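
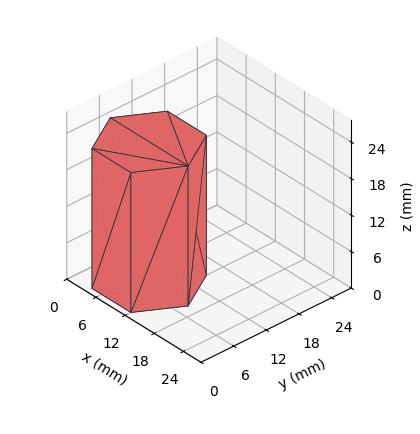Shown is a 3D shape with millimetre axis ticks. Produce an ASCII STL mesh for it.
Reading the render: the shape is a regular 6-sided prism (a cylinder approximated with 6 flat sides), circumscribed radius ≈ 8 mm, height ≈ 23 mm (dimensions read to the nearest mm from the axis ticks). For the STL, each face is triangulated and given an outward normal.

solid part
  facet normal 0.0000 0.0000 -1.0000
    outer loop
      vertex 4.00 14.93 0.00
      vertex 12.00 14.93 0.00
      vertex 16.00 8.00 0.00
    endloop
  endfacet
  facet normal 0.0000 0.0000 -1.0000
    outer loop
      vertex 0.00 8.00 0.00
      vertex 4.00 14.93 0.00
      vertex 16.00 8.00 0.00
    endloop
  endfacet
  facet normal 0.0000 0.0000 -1.0000
    outer loop
      vertex 4.00 1.07 0.00
      vertex 0.00 8.00 0.00
      vertex 16.00 8.00 0.00
    endloop
  endfacet
  facet normal 0.0000 0.0000 -1.0000
    outer loop
      vertex 12.00 1.07 0.00
      vertex 4.00 1.07 0.00
      vertex 16.00 8.00 0.00
    endloop
  endfacet
  facet normal 0.0000 0.0000 1.0000
    outer loop
      vertex 16.00 8.00 23.00
      vertex 12.00 14.93 23.00
      vertex 4.00 14.93 23.00
    endloop
  endfacet
  facet normal 0.0000 0.0000 1.0000
    outer loop
      vertex 16.00 8.00 23.00
      vertex 4.00 14.93 23.00
      vertex 0.00 8.00 23.00
    endloop
  endfacet
  facet normal 0.0000 0.0000 1.0000
    outer loop
      vertex 16.00 8.00 23.00
      vertex 0.00 8.00 23.00
      vertex 4.00 1.07 23.00
    endloop
  endfacet
  facet normal 0.0000 0.0000 1.0000
    outer loop
      vertex 16.00 8.00 23.00
      vertex 4.00 1.07 23.00
      vertex 12.00 1.07 23.00
    endloop
  endfacet
  facet normal 0.8661 0.4999 0.0000
    outer loop
      vertex 16.00 8.00 0.00
      vertex 12.00 14.93 0.00
      vertex 12.00 14.93 23.00
    endloop
  endfacet
  facet normal 0.8661 0.4999 0.0000
    outer loop
      vertex 16.00 8.00 0.00
      vertex 12.00 14.93 23.00
      vertex 16.00 8.00 23.00
    endloop
  endfacet
  facet normal 0.0000 1.0000 0.0000
    outer loop
      vertex 12.00 14.93 0.00
      vertex 4.00 14.93 0.00
      vertex 4.00 14.93 23.00
    endloop
  endfacet
  facet normal 0.0000 1.0000 0.0000
    outer loop
      vertex 12.00 14.93 0.00
      vertex 4.00 14.93 23.00
      vertex 12.00 14.93 23.00
    endloop
  endfacet
  facet normal -0.8661 0.4999 0.0000
    outer loop
      vertex 4.00 14.93 0.00
      vertex 0.00 8.00 0.00
      vertex 0.00 8.00 23.00
    endloop
  endfacet
  facet normal -0.8661 0.4999 0.0000
    outer loop
      vertex 4.00 14.93 0.00
      vertex 0.00 8.00 23.00
      vertex 4.00 14.93 23.00
    endloop
  endfacet
  facet normal -0.8661 -0.4999 0.0000
    outer loop
      vertex 0.00 8.00 0.00
      vertex 4.00 1.07 0.00
      vertex 4.00 1.07 23.00
    endloop
  endfacet
  facet normal -0.8661 -0.4999 0.0000
    outer loop
      vertex 0.00 8.00 0.00
      vertex 4.00 1.07 23.00
      vertex 0.00 8.00 23.00
    endloop
  endfacet
  facet normal 0.0000 -1.0000 0.0000
    outer loop
      vertex 4.00 1.07 0.00
      vertex 12.00 1.07 0.00
      vertex 12.00 1.07 23.00
    endloop
  endfacet
  facet normal 0.0000 -1.0000 0.0000
    outer loop
      vertex 4.00 1.07 0.00
      vertex 12.00 1.07 23.00
      vertex 4.00 1.07 23.00
    endloop
  endfacet
  facet normal 0.8661 -0.4999 0.0000
    outer loop
      vertex 12.00 1.07 0.00
      vertex 16.00 8.00 0.00
      vertex 16.00 8.00 23.00
    endloop
  endfacet
  facet normal 0.8661 -0.4999 0.0000
    outer loop
      vertex 12.00 1.07 0.00
      vertex 16.00 8.00 23.00
      vertex 12.00 1.07 23.00
    endloop
  endfacet
endsolid part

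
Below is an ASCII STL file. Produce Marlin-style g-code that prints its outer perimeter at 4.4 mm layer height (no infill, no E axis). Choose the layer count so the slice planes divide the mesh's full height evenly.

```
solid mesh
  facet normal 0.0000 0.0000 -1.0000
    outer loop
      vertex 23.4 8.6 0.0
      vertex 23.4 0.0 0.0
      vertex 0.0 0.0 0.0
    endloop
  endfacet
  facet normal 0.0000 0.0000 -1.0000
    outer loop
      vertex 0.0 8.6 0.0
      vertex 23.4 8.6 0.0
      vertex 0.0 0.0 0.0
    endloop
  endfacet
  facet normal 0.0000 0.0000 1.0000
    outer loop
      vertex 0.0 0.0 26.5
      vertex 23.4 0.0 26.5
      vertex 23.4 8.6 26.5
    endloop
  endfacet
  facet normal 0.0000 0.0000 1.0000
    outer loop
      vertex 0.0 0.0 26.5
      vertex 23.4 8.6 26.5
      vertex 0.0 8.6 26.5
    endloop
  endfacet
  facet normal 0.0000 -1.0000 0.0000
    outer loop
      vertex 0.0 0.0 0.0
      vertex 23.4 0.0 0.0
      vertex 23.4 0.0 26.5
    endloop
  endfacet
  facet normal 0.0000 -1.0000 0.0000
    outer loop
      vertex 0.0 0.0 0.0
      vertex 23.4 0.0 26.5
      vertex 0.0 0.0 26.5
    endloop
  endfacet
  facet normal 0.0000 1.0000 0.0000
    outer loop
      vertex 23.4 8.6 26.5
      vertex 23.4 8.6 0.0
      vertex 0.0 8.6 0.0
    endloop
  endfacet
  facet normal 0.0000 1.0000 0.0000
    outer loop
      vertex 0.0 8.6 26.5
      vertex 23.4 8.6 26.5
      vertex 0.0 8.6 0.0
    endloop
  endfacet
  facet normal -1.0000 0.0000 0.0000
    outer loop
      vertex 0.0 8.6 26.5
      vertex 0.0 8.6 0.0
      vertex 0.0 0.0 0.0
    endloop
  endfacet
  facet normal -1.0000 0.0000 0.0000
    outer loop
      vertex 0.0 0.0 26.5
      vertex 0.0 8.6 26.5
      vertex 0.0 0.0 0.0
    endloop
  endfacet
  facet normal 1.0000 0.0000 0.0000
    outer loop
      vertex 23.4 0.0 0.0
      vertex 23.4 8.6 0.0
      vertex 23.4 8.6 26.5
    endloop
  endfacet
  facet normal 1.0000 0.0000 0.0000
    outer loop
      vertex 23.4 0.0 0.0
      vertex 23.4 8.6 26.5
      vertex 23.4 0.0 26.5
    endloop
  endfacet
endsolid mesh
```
; perimeter-only toolpath
G21 ; units = mm
G90 ; absolute positioning
G28 ; home
; layer 1
G0 Z4.4
G0 X0.0 Y0.0
G1 X23.4 Y0.0
G1 X23.4 Y8.6
G1 X0.0 Y8.6
G1 X0.0 Y0.0
; layer 2
G0 Z8.8
G0 X0.0 Y0.0
G1 X23.4 Y0.0
G1 X23.4 Y8.6
G1 X0.0 Y8.6
G1 X0.0 Y0.0
; layer 3
G0 Z13.2
G0 X0.0 Y0.0
G1 X23.4 Y0.0
G1 X23.4 Y8.6
G1 X0.0 Y8.6
G1 X0.0 Y0.0
; layer 4
G0 Z17.7
G0 X0.0 Y0.0
G1 X23.4 Y0.0
G1 X23.4 Y8.6
G1 X0.0 Y8.6
G1 X0.0 Y0.0
; layer 5
G0 Z22.1
G0 X0.0 Y0.0
G1 X23.4 Y0.0
G1 X23.4 Y8.6
G1 X0.0 Y8.6
G1 X0.0 Y0.0
; layer 6
G0 Z26.5
G0 X0.0 Y0.0
G1 X23.4 Y0.0
G1 X23.4 Y8.6
G1 X0.0 Y8.6
G1 X0.0 Y0.0
M2 ; end

The solid is a rectangular box, roughly 23.4 × 8.6 mm footprint and 26.5 mm tall. Slicing at Δz = 4.4 mm — 6 equal slices spanning the solid's height, so layer i sits at z = i·h/6 — gives 6 non-empty perimeters. Each is a 4-segment closed polygon; G0 lifts to the layer z and rapids to the start vertex, then G1 traces the edges.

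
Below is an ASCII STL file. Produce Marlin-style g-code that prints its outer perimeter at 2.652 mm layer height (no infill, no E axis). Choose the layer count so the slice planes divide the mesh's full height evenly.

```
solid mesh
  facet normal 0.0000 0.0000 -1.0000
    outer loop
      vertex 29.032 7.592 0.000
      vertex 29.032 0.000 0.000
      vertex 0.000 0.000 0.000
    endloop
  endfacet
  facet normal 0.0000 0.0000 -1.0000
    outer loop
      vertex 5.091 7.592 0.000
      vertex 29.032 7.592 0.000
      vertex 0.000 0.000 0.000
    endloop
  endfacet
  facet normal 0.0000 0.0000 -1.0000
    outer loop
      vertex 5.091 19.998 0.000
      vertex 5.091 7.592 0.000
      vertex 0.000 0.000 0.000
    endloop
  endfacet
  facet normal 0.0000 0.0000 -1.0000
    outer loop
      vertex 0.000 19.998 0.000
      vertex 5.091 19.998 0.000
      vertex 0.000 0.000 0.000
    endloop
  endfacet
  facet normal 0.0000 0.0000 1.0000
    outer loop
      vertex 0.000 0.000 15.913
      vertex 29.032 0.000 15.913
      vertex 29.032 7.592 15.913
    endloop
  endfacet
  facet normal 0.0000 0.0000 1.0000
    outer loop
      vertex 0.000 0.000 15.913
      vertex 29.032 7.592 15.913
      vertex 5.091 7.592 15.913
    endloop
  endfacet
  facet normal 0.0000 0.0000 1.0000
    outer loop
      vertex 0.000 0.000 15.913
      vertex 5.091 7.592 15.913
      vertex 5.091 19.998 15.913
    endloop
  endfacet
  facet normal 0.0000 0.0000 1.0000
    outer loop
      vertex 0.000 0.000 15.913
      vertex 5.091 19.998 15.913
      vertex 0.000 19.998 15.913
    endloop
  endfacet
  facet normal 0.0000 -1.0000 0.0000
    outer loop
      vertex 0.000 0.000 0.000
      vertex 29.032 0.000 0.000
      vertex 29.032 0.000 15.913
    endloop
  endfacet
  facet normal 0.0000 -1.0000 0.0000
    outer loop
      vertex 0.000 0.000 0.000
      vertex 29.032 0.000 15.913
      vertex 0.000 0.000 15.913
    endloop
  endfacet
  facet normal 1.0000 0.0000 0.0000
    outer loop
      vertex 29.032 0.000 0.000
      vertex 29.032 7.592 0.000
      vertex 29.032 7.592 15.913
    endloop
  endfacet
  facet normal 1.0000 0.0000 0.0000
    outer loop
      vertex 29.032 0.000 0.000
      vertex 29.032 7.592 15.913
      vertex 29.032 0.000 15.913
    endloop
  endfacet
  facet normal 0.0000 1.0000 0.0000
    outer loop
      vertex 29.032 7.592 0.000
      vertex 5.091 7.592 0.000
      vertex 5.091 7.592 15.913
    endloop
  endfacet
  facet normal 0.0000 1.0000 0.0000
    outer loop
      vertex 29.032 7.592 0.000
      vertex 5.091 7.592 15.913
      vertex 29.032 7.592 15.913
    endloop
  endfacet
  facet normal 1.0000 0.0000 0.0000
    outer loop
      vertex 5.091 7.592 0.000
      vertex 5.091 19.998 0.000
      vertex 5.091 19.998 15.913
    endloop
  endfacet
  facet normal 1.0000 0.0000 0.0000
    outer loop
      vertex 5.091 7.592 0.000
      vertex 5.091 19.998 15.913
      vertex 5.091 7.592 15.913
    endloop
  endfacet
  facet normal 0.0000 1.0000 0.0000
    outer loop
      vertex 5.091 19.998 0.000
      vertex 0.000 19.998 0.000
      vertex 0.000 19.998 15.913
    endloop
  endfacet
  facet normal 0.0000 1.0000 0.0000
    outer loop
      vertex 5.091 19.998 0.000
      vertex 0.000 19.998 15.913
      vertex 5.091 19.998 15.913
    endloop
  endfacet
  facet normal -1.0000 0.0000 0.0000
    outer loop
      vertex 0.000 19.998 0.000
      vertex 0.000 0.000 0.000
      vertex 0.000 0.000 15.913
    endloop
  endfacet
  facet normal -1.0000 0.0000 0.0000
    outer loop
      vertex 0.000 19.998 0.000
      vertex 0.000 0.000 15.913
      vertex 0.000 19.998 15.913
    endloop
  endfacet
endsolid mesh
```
; perimeter-only toolpath
G21 ; units = mm
G90 ; absolute positioning
G28 ; home
; layer 1
G0 Z2.652
G0 X0.000 Y0.000
G1 X29.032 Y0.000
G1 X29.032 Y7.592
G1 X5.091 Y7.592
G1 X5.091 Y19.998
G1 X0.000 Y19.998
G1 X0.000 Y0.000
; layer 2
G0 Z5.304
G0 X0.000 Y0.000
G1 X29.032 Y0.000
G1 X29.032 Y7.592
G1 X5.091 Y7.592
G1 X5.091 Y19.998
G1 X0.000 Y19.998
G1 X0.000 Y0.000
; layer 3
G0 Z7.957
G0 X0.000 Y0.000
G1 X29.032 Y0.000
G1 X29.032 Y7.592
G1 X5.091 Y7.592
G1 X5.091 Y19.998
G1 X0.000 Y19.998
G1 X0.000 Y0.000
; layer 4
G0 Z10.609
G0 X0.000 Y0.000
G1 X29.032 Y0.000
G1 X29.032 Y7.592
G1 X5.091 Y7.592
G1 X5.091 Y19.998
G1 X0.000 Y19.998
G1 X0.000 Y0.000
; layer 5
G0 Z13.261
G0 X0.000 Y0.000
G1 X29.032 Y0.000
G1 X29.032 Y7.592
G1 X5.091 Y7.592
G1 X5.091 Y19.998
G1 X0.000 Y19.998
G1 X0.000 Y0.000
; layer 6
G0 Z15.913
G0 X0.000 Y0.000
G1 X29.032 Y0.000
G1 X29.032 Y7.592
G1 X5.091 Y7.592
G1 X5.091 Y19.998
G1 X0.000 Y19.998
G1 X0.000 Y0.000
M2 ; end

The solid is an L-shaped prism: outer 29 × 20 mm, arm thicknesses ≈ 7.59 mm (horizontal) and 5.09 mm (vertical), extruded 15.9 mm in z. Slicing at Δz = 2.652 mm — 6 equal slices spanning the solid's height, so layer i sits at z = i·h/6 — gives 6 non-empty perimeters. Each is a 6-segment closed polygon; G0 lifts to the layer z and rapids to the start vertex, then G1 traces the edges.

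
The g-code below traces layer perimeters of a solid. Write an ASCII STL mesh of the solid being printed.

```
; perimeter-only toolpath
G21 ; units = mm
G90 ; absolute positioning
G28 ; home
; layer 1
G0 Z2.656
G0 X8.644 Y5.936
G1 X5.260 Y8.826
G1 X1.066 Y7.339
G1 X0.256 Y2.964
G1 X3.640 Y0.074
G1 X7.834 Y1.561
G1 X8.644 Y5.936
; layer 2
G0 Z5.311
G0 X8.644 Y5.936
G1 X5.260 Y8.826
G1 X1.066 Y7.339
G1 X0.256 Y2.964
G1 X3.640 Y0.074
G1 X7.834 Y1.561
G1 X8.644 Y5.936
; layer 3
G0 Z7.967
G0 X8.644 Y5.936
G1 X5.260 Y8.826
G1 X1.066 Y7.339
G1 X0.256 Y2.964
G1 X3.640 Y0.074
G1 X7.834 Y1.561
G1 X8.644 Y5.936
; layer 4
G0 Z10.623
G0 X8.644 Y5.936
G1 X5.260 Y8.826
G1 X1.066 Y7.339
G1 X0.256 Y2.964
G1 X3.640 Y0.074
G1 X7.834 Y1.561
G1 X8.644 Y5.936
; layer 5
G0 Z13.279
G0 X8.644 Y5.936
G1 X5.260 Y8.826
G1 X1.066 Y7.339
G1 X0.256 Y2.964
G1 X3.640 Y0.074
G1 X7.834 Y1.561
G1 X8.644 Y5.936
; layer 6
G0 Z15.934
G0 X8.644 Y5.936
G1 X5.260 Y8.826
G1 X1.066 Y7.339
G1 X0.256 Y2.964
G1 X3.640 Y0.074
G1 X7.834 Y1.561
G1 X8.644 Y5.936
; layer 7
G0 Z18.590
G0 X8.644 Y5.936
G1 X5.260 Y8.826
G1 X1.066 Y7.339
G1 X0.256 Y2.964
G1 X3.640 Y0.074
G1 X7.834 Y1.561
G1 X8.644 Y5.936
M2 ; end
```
solid part
  facet normal 0.0000 0.0000 -1.0000
    outer loop
      vertex 1.066 7.339 0.000
      vertex 5.260 8.826 0.000
      vertex 8.644 5.936 0.000
    endloop
  endfacet
  facet normal 0.0000 0.0000 -1.0000
    outer loop
      vertex 0.256 2.964 0.000
      vertex 1.066 7.339 0.000
      vertex 8.644 5.936 0.000
    endloop
  endfacet
  facet normal 0.0000 0.0000 -1.0000
    outer loop
      vertex 3.640 0.074 0.000
      vertex 0.256 2.964 0.000
      vertex 8.644 5.936 0.000
    endloop
  endfacet
  facet normal 0.0000 0.0000 -1.0000
    outer loop
      vertex 7.834 1.561 0.000
      vertex 3.640 0.074 0.000
      vertex 8.644 5.936 0.000
    endloop
  endfacet
  facet normal 0.0000 0.0000 1.0000
    outer loop
      vertex 8.644 5.936 18.590
      vertex 5.260 8.826 18.590
      vertex 1.066 7.339 18.590
    endloop
  endfacet
  facet normal 0.0000 0.0000 1.0000
    outer loop
      vertex 8.644 5.936 18.590
      vertex 1.066 7.339 18.590
      vertex 0.256 2.964 18.590
    endloop
  endfacet
  facet normal 0.0000 0.0000 1.0000
    outer loop
      vertex 8.644 5.936 18.590
      vertex 0.256 2.964 18.590
      vertex 3.640 0.074 18.590
    endloop
  endfacet
  facet normal 0.0000 0.0000 1.0000
    outer loop
      vertex 8.644 5.936 18.590
      vertex 3.640 0.074 18.590
      vertex 7.834 1.561 18.590
    endloop
  endfacet
  facet normal 0.6494 0.7604 0.0000
    outer loop
      vertex 8.644 5.936 0.000
      vertex 5.260 8.826 0.000
      vertex 5.260 8.826 18.590
    endloop
  endfacet
  facet normal 0.6494 0.7604 0.0000
    outer loop
      vertex 8.644 5.936 0.000
      vertex 5.260 8.826 18.590
      vertex 8.644 5.936 18.590
    endloop
  endfacet
  facet normal -0.3342 0.9425 0.0000
    outer loop
      vertex 5.260 8.826 0.000
      vertex 1.066 7.339 0.000
      vertex 1.066 7.339 18.590
    endloop
  endfacet
  facet normal -0.3342 0.9425 0.0000
    outer loop
      vertex 5.260 8.826 0.000
      vertex 1.066 7.339 18.590
      vertex 5.260 8.826 18.590
    endloop
  endfacet
  facet normal -0.9833 0.1820 0.0000
    outer loop
      vertex 1.066 7.339 0.000
      vertex 0.256 2.964 0.000
      vertex 0.256 2.964 18.590
    endloop
  endfacet
  facet normal -0.9833 0.1820 0.0000
    outer loop
      vertex 1.066 7.339 0.000
      vertex 0.256 2.964 18.590
      vertex 1.066 7.339 18.590
    endloop
  endfacet
  facet normal -0.6494 -0.7604 0.0000
    outer loop
      vertex 0.256 2.964 0.000
      vertex 3.640 0.074 0.000
      vertex 3.640 0.074 18.590
    endloop
  endfacet
  facet normal -0.6494 -0.7604 0.0000
    outer loop
      vertex 0.256 2.964 0.000
      vertex 3.640 0.074 18.590
      vertex 0.256 2.964 18.590
    endloop
  endfacet
  facet normal 0.3342 -0.9425 0.0000
    outer loop
      vertex 3.640 0.074 0.000
      vertex 7.834 1.561 0.000
      vertex 7.834 1.561 18.590
    endloop
  endfacet
  facet normal 0.3342 -0.9425 0.0000
    outer loop
      vertex 3.640 0.074 0.000
      vertex 7.834 1.561 18.590
      vertex 3.640 0.074 18.590
    endloop
  endfacet
  facet normal 0.9833 -0.1820 0.0000
    outer loop
      vertex 7.834 1.561 0.000
      vertex 8.644 5.936 0.000
      vertex 8.644 5.936 18.590
    endloop
  endfacet
  facet normal 0.9833 -0.1820 0.0000
    outer loop
      vertex 7.834 1.561 0.000
      vertex 8.644 5.936 18.590
      vertex 7.834 1.561 18.590
    endloop
  endfacet
endsolid part

The G0 Z moves step by Δz≈2.656 mm. Every layer's G1 loop is the same polygon, so the solid is a straight extrusion of it from z=0 to z≈18.6. Closing with flat bottom and top caps and triangulating gives 20 facets — a regular 6-sided prism (a cylinder approximated with 6 flat sides), circumscribed radius ≈ 4.45 mm, height ≈ 18.6 mm.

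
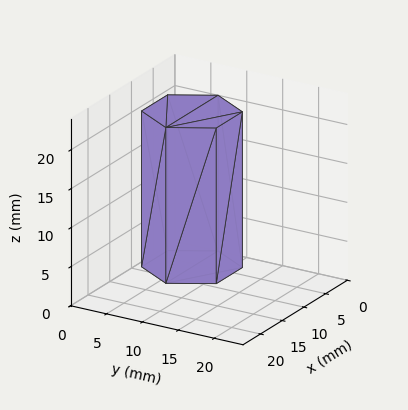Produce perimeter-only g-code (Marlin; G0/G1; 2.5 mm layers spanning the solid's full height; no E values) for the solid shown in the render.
Reading the render: the shape is a regular 6-sided prism (a cylinder approximated with 6 flat sides), circumscribed radius ≈ 6 mm, height ≈ 20 mm (dimensions read to the nearest mm from the axis ticks). For the g-code, the solid's height is divided into equal slices at the stated Δz and each level perimeter traced with G1 moves after a G0 lift.

; perimeter-only toolpath
G21 ; units = mm
G90 ; absolute positioning
G28 ; home
; layer 1
G0 Z2.5
G0 X12.0 Y6.0
G1 X9.0 Y11.2
G1 X3.0 Y11.2
G1 X0.0 Y6.0
G1 X3.0 Y0.8
G1 X9.0 Y0.8
G1 X12.0 Y6.0
; layer 2
G0 Z5.0
G0 X12.0 Y6.0
G1 X9.0 Y11.2
G1 X3.0 Y11.2
G1 X0.0 Y6.0
G1 X3.0 Y0.8
G1 X9.0 Y0.8
G1 X12.0 Y6.0
; layer 3
G0 Z7.5
G0 X12.0 Y6.0
G1 X9.0 Y11.2
G1 X3.0 Y11.2
G1 X0.0 Y6.0
G1 X3.0 Y0.8
G1 X9.0 Y0.8
G1 X12.0 Y6.0
; layer 4
G0 Z10.0
G0 X12.0 Y6.0
G1 X9.0 Y11.2
G1 X3.0 Y11.2
G1 X0.0 Y6.0
G1 X3.0 Y0.8
G1 X9.0 Y0.8
G1 X12.0 Y6.0
; layer 5
G0 Z12.5
G0 X12.0 Y6.0
G1 X9.0 Y11.2
G1 X3.0 Y11.2
G1 X0.0 Y6.0
G1 X3.0 Y0.8
G1 X9.0 Y0.8
G1 X12.0 Y6.0
; layer 6
G0 Z15.0
G0 X12.0 Y6.0
G1 X9.0 Y11.2
G1 X3.0 Y11.2
G1 X0.0 Y6.0
G1 X3.0 Y0.8
G1 X9.0 Y0.8
G1 X12.0 Y6.0
; layer 7
G0 Z17.5
G0 X12.0 Y6.0
G1 X9.0 Y11.2
G1 X3.0 Y11.2
G1 X0.0 Y6.0
G1 X3.0 Y0.8
G1 X9.0 Y0.8
G1 X12.0 Y6.0
; layer 8
G0 Z20.0
G0 X12.0 Y6.0
G1 X9.0 Y11.2
G1 X3.0 Y11.2
G1 X0.0 Y6.0
G1 X3.0 Y0.8
G1 X9.0 Y0.8
G1 X12.0 Y6.0
M2 ; end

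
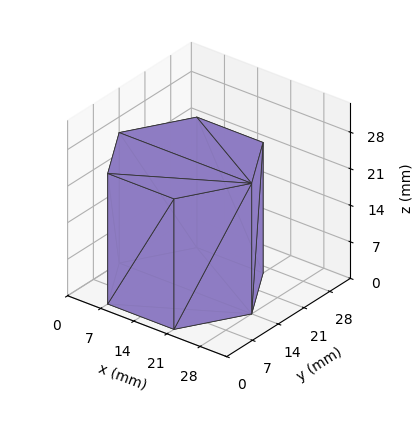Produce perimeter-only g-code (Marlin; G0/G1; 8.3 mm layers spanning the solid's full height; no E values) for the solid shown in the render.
Reading the render: the shape is a regular 6-sided prism (a cylinder approximated with 6 flat sides), circumscribed radius ≈ 14 mm, height ≈ 25 mm (dimensions read to the nearest mm from the axis ticks). For the g-code, the solid's height is divided into equal slices at the stated Δz and each level perimeter traced with G1 moves after a G0 lift.

; perimeter-only toolpath
G21 ; units = mm
G90 ; absolute positioning
G28 ; home
; layer 1
G0 Z8.3
G0 X28.0 Y14.0
G1 X21.0 Y26.1
G1 X7.0 Y26.1
G1 X0.0 Y14.0
G1 X7.0 Y1.9
G1 X21.0 Y1.9
G1 X28.0 Y14.0
; layer 2
G0 Z16.7
G0 X28.0 Y14.0
G1 X21.0 Y26.1
G1 X7.0 Y26.1
G1 X0.0 Y14.0
G1 X7.0 Y1.9
G1 X21.0 Y1.9
G1 X28.0 Y14.0
; layer 3
G0 Z25.0
G0 X28.0 Y14.0
G1 X21.0 Y26.1
G1 X7.0 Y26.1
G1 X0.0 Y14.0
G1 X7.0 Y1.9
G1 X21.0 Y1.9
G1 X28.0 Y14.0
M2 ; end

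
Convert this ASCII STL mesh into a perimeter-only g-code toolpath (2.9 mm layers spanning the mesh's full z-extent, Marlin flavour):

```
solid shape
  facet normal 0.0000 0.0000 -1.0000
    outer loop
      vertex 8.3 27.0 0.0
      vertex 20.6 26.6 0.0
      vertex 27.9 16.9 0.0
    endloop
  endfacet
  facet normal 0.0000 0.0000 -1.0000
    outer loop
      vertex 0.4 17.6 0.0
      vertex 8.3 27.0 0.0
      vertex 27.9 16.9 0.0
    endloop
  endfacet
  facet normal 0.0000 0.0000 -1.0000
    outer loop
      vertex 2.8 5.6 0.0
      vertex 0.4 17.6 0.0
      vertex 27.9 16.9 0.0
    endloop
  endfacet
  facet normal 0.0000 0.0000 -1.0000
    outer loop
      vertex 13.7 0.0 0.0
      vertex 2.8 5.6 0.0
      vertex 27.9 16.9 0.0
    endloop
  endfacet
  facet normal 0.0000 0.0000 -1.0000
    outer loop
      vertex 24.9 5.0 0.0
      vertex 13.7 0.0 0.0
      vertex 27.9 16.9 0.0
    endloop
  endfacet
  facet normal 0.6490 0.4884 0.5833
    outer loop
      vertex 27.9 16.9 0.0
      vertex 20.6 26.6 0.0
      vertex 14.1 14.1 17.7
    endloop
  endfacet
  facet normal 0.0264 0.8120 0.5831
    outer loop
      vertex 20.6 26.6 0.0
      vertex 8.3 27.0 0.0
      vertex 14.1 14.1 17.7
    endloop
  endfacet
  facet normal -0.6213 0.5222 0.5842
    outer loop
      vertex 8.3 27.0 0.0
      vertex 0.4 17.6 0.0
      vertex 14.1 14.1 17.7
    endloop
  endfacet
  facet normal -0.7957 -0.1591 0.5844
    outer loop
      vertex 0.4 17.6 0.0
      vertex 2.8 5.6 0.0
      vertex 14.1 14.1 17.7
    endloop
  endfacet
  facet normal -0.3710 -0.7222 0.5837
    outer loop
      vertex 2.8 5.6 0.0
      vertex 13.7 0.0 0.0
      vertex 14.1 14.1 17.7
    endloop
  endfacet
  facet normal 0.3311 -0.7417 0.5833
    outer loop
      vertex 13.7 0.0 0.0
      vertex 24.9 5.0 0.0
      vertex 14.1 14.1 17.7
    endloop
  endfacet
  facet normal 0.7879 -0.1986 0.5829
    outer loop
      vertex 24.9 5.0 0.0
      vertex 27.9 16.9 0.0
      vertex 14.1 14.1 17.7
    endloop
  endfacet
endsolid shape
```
; perimeter-only toolpath
G21 ; units = mm
G90 ; absolute positioning
G28 ; home
; layer 1
G0 Z2.9
G0 X25.6 Y16.4
G1 X19.5 Y24.5
G1 X9.3 Y24.8
G1 X2.7 Y17.0
G1 X4.7 Y7.0
G1 X13.8 Y2.3
G1 X23.1 Y6.5
G1 X25.6 Y16.4
; layer 2
G0 Z5.9
G0 X23.3 Y16.0
G1 X18.4 Y22.4
G1 X10.2 Y22.7
G1 X5.0 Y16.4
G1 X6.6 Y8.4
G1 X13.8 Y4.7
G1 X21.3 Y8.0
G1 X23.3 Y16.0
; layer 3
G0 Z8.8
G0 X21.0 Y15.5
G1 X17.4 Y20.4
G1 X11.2 Y20.6
G1 X7.2 Y15.9
G1 X8.4 Y9.8
G1 X13.9 Y7.0
G1 X19.5 Y9.6
G1 X21.0 Y15.5
; layer 4
G0 Z11.8
G0 X18.7 Y15.0
G1 X16.3 Y18.3
G1 X12.2 Y18.4
G1 X9.5 Y15.3
G1 X10.3 Y11.3
G1 X14.0 Y9.4
G1 X17.7 Y11.1
G1 X18.7 Y15.0
; layer 5
G0 Z14.7
G0 X16.4 Y14.6
G1 X15.2 Y16.2
G1 X13.1 Y16.2
G1 X11.8 Y14.7
G1 X12.2 Y12.7
G1 X14.0 Y11.7
G1 X15.9 Y12.6
G1 X16.4 Y14.6
M2 ; end

The solid is a regular 7-sided pyramid, base circumscribed radius ≈ 14.1 mm, apex at z ≈ 17.7 mm. Slicing at Δz = 2.9 mm — 6 equal slices spanning the solid's height, so layer i sits at z = i·h/6 — gives 5 non-empty perimeters. Each is a 7-segment closed polygon; G0 lifts to the layer z and rapids to the start vertex, then G1 traces the edges. The cross-section shrinks linearly with z (the slice at the apex is degenerate and omitted).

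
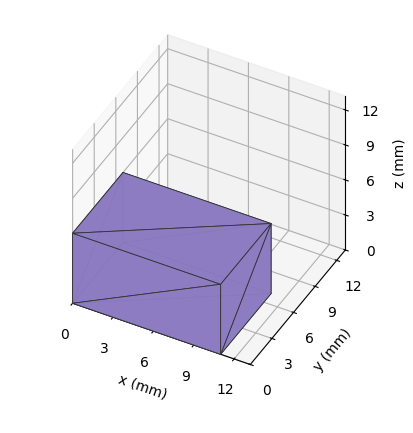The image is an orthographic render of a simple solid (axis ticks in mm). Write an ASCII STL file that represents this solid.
Reading the render: the shape is a rectangular box, roughly 11 × 7 mm footprint and 6 mm tall (dimensions read to the nearest mm from the axis ticks). For the STL, each face is triangulated and given an outward normal.

solid part
  facet normal 0.0000 0.0000 -1.0000
    outer loop
      vertex 11.00 7.00 0.00
      vertex 11.00 0.00 0.00
      vertex 0.00 0.00 0.00
    endloop
  endfacet
  facet normal 0.0000 0.0000 -1.0000
    outer loop
      vertex 0.00 7.00 0.00
      vertex 11.00 7.00 0.00
      vertex 0.00 0.00 0.00
    endloop
  endfacet
  facet normal 0.0000 0.0000 1.0000
    outer loop
      vertex 0.00 0.00 6.00
      vertex 11.00 0.00 6.00
      vertex 11.00 7.00 6.00
    endloop
  endfacet
  facet normal 0.0000 0.0000 1.0000
    outer loop
      vertex 0.00 0.00 6.00
      vertex 11.00 7.00 6.00
      vertex 0.00 7.00 6.00
    endloop
  endfacet
  facet normal 0.0000 -1.0000 0.0000
    outer loop
      vertex 0.00 0.00 0.00
      vertex 11.00 0.00 0.00
      vertex 11.00 0.00 6.00
    endloop
  endfacet
  facet normal 0.0000 -1.0000 0.0000
    outer loop
      vertex 0.00 0.00 0.00
      vertex 11.00 0.00 6.00
      vertex 0.00 0.00 6.00
    endloop
  endfacet
  facet normal 0.0000 1.0000 0.0000
    outer loop
      vertex 11.00 7.00 6.00
      vertex 11.00 7.00 0.00
      vertex 0.00 7.00 0.00
    endloop
  endfacet
  facet normal 0.0000 1.0000 0.0000
    outer loop
      vertex 0.00 7.00 6.00
      vertex 11.00 7.00 6.00
      vertex 0.00 7.00 0.00
    endloop
  endfacet
  facet normal -1.0000 0.0000 0.0000
    outer loop
      vertex 0.00 7.00 6.00
      vertex 0.00 7.00 0.00
      vertex 0.00 0.00 0.00
    endloop
  endfacet
  facet normal -1.0000 0.0000 0.0000
    outer loop
      vertex 0.00 0.00 6.00
      vertex 0.00 7.00 6.00
      vertex 0.00 0.00 0.00
    endloop
  endfacet
  facet normal 1.0000 0.0000 0.0000
    outer loop
      vertex 11.00 0.00 0.00
      vertex 11.00 7.00 0.00
      vertex 11.00 7.00 6.00
    endloop
  endfacet
  facet normal 1.0000 0.0000 0.0000
    outer loop
      vertex 11.00 0.00 0.00
      vertex 11.00 7.00 6.00
      vertex 11.00 0.00 6.00
    endloop
  endfacet
endsolid part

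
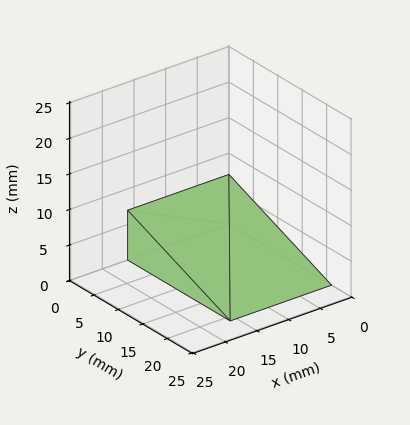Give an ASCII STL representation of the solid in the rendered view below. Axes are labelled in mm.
Reading the render: the shape is a wedge (ramp): 16 × 21 mm base, rising to 7 mm along the y=0 edge and sloping linearly to z=0 at y=21 (dimensions read to the nearest mm from the axis ticks). For the STL, each face is triangulated and given an outward normal.

solid part
  facet normal 0.0000 0.0000 -1.0000
    outer loop
      vertex 16.0 21.0 0.0
      vertex 16.0 0.0 0.0
      vertex 0.0 0.0 0.0
    endloop
  endfacet
  facet normal 0.0000 0.0000 -1.0000
    outer loop
      vertex 0.0 21.0 0.0
      vertex 16.0 21.0 0.0
      vertex 0.0 0.0 0.0
    endloop
  endfacet
  facet normal 0.0000 -1.0000 0.0000
    outer loop
      vertex 0.0 0.0 0.0
      vertex 16.0 0.0 0.0
      vertex 16.0 0.0 7.0
    endloop
  endfacet
  facet normal 0.0000 -1.0000 0.0000
    outer loop
      vertex 0.0 0.0 0.0
      vertex 16.0 0.0 7.0
      vertex 0.0 0.0 7.0
    endloop
  endfacet
  facet normal 0.0000 0.3162 0.9487
    outer loop
      vertex 0.0 0.0 7.0
      vertex 16.0 0.0 7.0
      vertex 16.0 21.0 0.0
    endloop
  endfacet
  facet normal 0.0000 0.3162 0.9487
    outer loop
      vertex 0.0 0.0 7.0
      vertex 16.0 21.0 0.0
      vertex 0.0 21.0 0.0
    endloop
  endfacet
  facet normal -1.0000 0.0000 0.0000
    outer loop
      vertex 0.0 0.0 7.0
      vertex 0.0 21.0 0.0
      vertex 0.0 0.0 0.0
    endloop
  endfacet
  facet normal 1.0000 0.0000 0.0000
    outer loop
      vertex 16.0 0.0 0.0
      vertex 16.0 21.0 0.0
      vertex 16.0 0.0 7.0
    endloop
  endfacet
endsolid part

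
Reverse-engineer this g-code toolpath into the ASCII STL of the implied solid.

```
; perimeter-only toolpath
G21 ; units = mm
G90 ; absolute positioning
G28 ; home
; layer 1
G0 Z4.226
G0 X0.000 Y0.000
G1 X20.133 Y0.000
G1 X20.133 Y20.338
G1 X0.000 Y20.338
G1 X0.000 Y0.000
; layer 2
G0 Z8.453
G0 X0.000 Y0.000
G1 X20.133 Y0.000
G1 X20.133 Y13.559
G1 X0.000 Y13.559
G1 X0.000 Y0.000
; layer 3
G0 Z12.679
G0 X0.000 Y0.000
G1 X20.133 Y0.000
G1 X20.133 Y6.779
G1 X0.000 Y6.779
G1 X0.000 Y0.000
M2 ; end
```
solid part
  facet normal 0.0000 0.0000 -1.0000
    outer loop
      vertex 20.133 27.117 0.000
      vertex 20.133 0.000 0.000
      vertex 0.000 0.000 0.000
    endloop
  endfacet
  facet normal 0.0000 0.0000 -1.0000
    outer loop
      vertex 0.000 27.117 0.000
      vertex 20.133 27.117 0.000
      vertex 0.000 0.000 0.000
    endloop
  endfacet
  facet normal 0.0000 -1.0000 0.0000
    outer loop
      vertex 0.000 0.000 0.000
      vertex 20.133 0.000 0.000
      vertex 20.133 0.000 16.906
    endloop
  endfacet
  facet normal 0.0000 -1.0000 0.0000
    outer loop
      vertex 0.000 0.000 0.000
      vertex 20.133 0.000 16.906
      vertex 0.000 0.000 16.906
    endloop
  endfacet
  facet normal 0.0000 0.5291 0.8486
    outer loop
      vertex 0.000 0.000 16.906
      vertex 20.133 0.000 16.906
      vertex 20.133 27.117 0.000
    endloop
  endfacet
  facet normal 0.0000 0.5291 0.8486
    outer loop
      vertex 0.000 0.000 16.906
      vertex 20.133 27.117 0.000
      vertex 0.000 27.117 0.000
    endloop
  endfacet
  facet normal -1.0000 0.0000 0.0000
    outer loop
      vertex 0.000 0.000 16.906
      vertex 0.000 27.117 0.000
      vertex 0.000 0.000 0.000
    endloop
  endfacet
  facet normal 1.0000 0.0000 0.0000
    outer loop
      vertex 20.133 0.000 0.000
      vertex 20.133 27.117 0.000
      vertex 20.133 0.000 16.906
    endloop
  endfacet
endsolid part

The G0 Z moves step by Δz≈4.226 mm. The G1 loops shrink linearly with z, so the solid tapers from its base footprint up to z≈16.9. Closing with a flat bottom cap and the tapered top and triangulating gives 8 facets — a wedge (ramp): 20.1 × 27.1 mm base, rising to 16.9 mm along the y=0 edge and sloping linearly to z=0 at y=27.1.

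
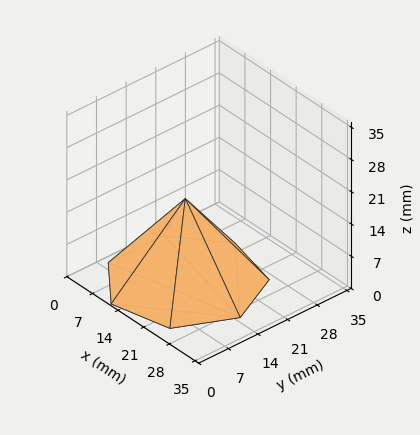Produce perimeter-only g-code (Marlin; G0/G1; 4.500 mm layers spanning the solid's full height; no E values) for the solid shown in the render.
Reading the render: the shape is a regular 7-sided pyramid, base circumscribed radius ≈ 15 mm, apex at z ≈ 18 mm (dimensions read to the nearest mm from the axis ticks). For the g-code, the solid's height is divided into equal slices at the stated Δz and each level perimeter traced with G1 moves after a G0 lift.

; perimeter-only toolpath
G21 ; units = mm
G90 ; absolute positioning
G28 ; home
; layer 1
G0 Z4.500
G0 X26.250 Y15.000
G1 X22.014 Y23.795
G1 X12.497 Y25.968
G1 X4.864 Y19.881
G1 X4.864 Y10.119
G1 X12.497 Y4.032
G1 X22.014 Y6.205
G1 X26.250 Y15.000
; layer 2
G0 Z9.000
G0 X22.500 Y15.000
G1 X19.676 Y20.864
G1 X13.331 Y22.312
G1 X8.242 Y18.254
G1 X8.242 Y11.746
G1 X13.331 Y7.688
G1 X19.676 Y9.136
G1 X22.500 Y15.000
; layer 3
G0 Z13.500
G0 X18.750 Y15.000
G1 X17.338 Y17.932
G1 X14.165 Y18.656
G1 X11.621 Y16.627
G1 X11.621 Y13.373
G1 X14.165 Y11.344
G1 X17.338 Y12.068
G1 X18.750 Y15.000
M2 ; end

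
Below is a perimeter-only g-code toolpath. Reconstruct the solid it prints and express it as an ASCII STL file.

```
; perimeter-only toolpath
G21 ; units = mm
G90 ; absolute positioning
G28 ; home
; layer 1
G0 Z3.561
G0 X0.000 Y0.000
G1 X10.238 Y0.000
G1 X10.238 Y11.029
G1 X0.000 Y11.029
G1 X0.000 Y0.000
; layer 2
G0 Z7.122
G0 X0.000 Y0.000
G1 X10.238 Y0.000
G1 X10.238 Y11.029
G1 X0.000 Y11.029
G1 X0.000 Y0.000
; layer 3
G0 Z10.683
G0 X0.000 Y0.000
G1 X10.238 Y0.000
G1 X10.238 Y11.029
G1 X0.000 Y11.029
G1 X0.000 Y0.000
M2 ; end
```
solid part
  facet normal 0.0000 0.0000 -1.0000
    outer loop
      vertex 10.238 11.029 0.000
      vertex 10.238 0.000 0.000
      vertex 0.000 0.000 0.000
    endloop
  endfacet
  facet normal 0.0000 0.0000 -1.0000
    outer loop
      vertex 0.000 11.029 0.000
      vertex 10.238 11.029 0.000
      vertex 0.000 0.000 0.000
    endloop
  endfacet
  facet normal 0.0000 0.0000 1.0000
    outer loop
      vertex 0.000 0.000 10.683
      vertex 10.238 0.000 10.683
      vertex 10.238 11.029 10.683
    endloop
  endfacet
  facet normal 0.0000 0.0000 1.0000
    outer loop
      vertex 0.000 0.000 10.683
      vertex 10.238 11.029 10.683
      vertex 0.000 11.029 10.683
    endloop
  endfacet
  facet normal 0.0000 -1.0000 0.0000
    outer loop
      vertex 0.000 0.000 0.000
      vertex 10.238 0.000 0.000
      vertex 10.238 0.000 10.683
    endloop
  endfacet
  facet normal 0.0000 -1.0000 0.0000
    outer loop
      vertex 0.000 0.000 0.000
      vertex 10.238 0.000 10.683
      vertex 0.000 0.000 10.683
    endloop
  endfacet
  facet normal 0.0000 1.0000 0.0000
    outer loop
      vertex 10.238 11.029 10.683
      vertex 10.238 11.029 0.000
      vertex 0.000 11.029 0.000
    endloop
  endfacet
  facet normal 0.0000 1.0000 0.0000
    outer loop
      vertex 0.000 11.029 10.683
      vertex 10.238 11.029 10.683
      vertex 0.000 11.029 0.000
    endloop
  endfacet
  facet normal -1.0000 0.0000 0.0000
    outer loop
      vertex 0.000 11.029 10.683
      vertex 0.000 11.029 0.000
      vertex 0.000 0.000 0.000
    endloop
  endfacet
  facet normal -1.0000 0.0000 0.0000
    outer loop
      vertex 0.000 0.000 10.683
      vertex 0.000 11.029 10.683
      vertex 0.000 0.000 0.000
    endloop
  endfacet
  facet normal 1.0000 0.0000 0.0000
    outer loop
      vertex 10.238 0.000 0.000
      vertex 10.238 11.029 0.000
      vertex 10.238 11.029 10.683
    endloop
  endfacet
  facet normal 1.0000 0.0000 0.0000
    outer loop
      vertex 10.238 0.000 0.000
      vertex 10.238 11.029 10.683
      vertex 10.238 0.000 10.683
    endloop
  endfacet
endsolid part

The G0 Z moves step by Δz≈3.561 mm. Every layer's G1 loop is the same polygon, so the solid is a straight extrusion of it from z=0 to z≈10.7. Closing with flat bottom and top caps and triangulating gives 12 facets — a rectangular box, roughly 10.2 × 11 mm footprint and 10.7 mm tall.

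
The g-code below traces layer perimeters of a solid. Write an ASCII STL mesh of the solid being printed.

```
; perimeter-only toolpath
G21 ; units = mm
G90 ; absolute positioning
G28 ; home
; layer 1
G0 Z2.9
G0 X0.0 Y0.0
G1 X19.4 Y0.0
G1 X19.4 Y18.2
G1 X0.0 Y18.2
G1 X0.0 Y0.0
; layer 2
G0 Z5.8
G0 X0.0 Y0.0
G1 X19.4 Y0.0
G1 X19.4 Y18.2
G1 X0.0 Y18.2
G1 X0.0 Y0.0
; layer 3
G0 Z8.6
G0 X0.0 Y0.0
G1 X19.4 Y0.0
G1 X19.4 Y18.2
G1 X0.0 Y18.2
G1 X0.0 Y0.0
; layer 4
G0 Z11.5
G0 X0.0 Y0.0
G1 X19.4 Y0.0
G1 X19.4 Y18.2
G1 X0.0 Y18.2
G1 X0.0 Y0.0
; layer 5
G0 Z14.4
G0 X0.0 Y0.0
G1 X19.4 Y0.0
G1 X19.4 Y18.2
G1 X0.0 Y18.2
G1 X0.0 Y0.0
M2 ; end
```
solid part
  facet normal 0.0000 0.0000 -1.0000
    outer loop
      vertex 19.4 18.2 0.0
      vertex 19.4 0.0 0.0
      vertex 0.0 0.0 0.0
    endloop
  endfacet
  facet normal 0.0000 0.0000 -1.0000
    outer loop
      vertex 0.0 18.2 0.0
      vertex 19.4 18.2 0.0
      vertex 0.0 0.0 0.0
    endloop
  endfacet
  facet normal 0.0000 0.0000 1.0000
    outer loop
      vertex 0.0 0.0 14.4
      vertex 19.4 0.0 14.4
      vertex 19.4 18.2 14.4
    endloop
  endfacet
  facet normal 0.0000 0.0000 1.0000
    outer loop
      vertex 0.0 0.0 14.4
      vertex 19.4 18.2 14.4
      vertex 0.0 18.2 14.4
    endloop
  endfacet
  facet normal 0.0000 -1.0000 0.0000
    outer loop
      vertex 0.0 0.0 0.0
      vertex 19.4 0.0 0.0
      vertex 19.4 0.0 14.4
    endloop
  endfacet
  facet normal 0.0000 -1.0000 0.0000
    outer loop
      vertex 0.0 0.0 0.0
      vertex 19.4 0.0 14.4
      vertex 0.0 0.0 14.4
    endloop
  endfacet
  facet normal 0.0000 1.0000 0.0000
    outer loop
      vertex 19.4 18.2 14.4
      vertex 19.4 18.2 0.0
      vertex 0.0 18.2 0.0
    endloop
  endfacet
  facet normal 0.0000 1.0000 0.0000
    outer loop
      vertex 0.0 18.2 14.4
      vertex 19.4 18.2 14.4
      vertex 0.0 18.2 0.0
    endloop
  endfacet
  facet normal -1.0000 0.0000 0.0000
    outer loop
      vertex 0.0 18.2 14.4
      vertex 0.0 18.2 0.0
      vertex 0.0 0.0 0.0
    endloop
  endfacet
  facet normal -1.0000 0.0000 0.0000
    outer loop
      vertex 0.0 0.0 14.4
      vertex 0.0 18.2 14.4
      vertex 0.0 0.0 0.0
    endloop
  endfacet
  facet normal 1.0000 0.0000 0.0000
    outer loop
      vertex 19.4 0.0 0.0
      vertex 19.4 18.2 0.0
      vertex 19.4 18.2 14.4
    endloop
  endfacet
  facet normal 1.0000 0.0000 0.0000
    outer loop
      vertex 19.4 0.0 0.0
      vertex 19.4 18.2 14.4
      vertex 19.4 0.0 14.4
    endloop
  endfacet
endsolid part

The G0 Z moves step by Δz≈2.9 mm. Every layer's G1 loop is the same polygon, so the solid is a straight extrusion of it from z=0 to z≈14.4. Closing with flat bottom and top caps and triangulating gives 12 facets — a rectangular box, roughly 19.4 × 18.2 mm footprint and 14.4 mm tall.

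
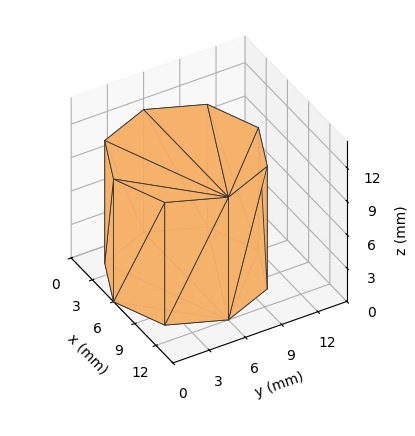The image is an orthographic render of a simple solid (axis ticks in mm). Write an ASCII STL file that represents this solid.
Reading the render: the shape is a regular 8-sided prism (a cylinder approximated with 8 flat sides), circumscribed radius ≈ 6 mm, height ≈ 11 mm (dimensions read to the nearest mm from the axis ticks). For the STL, each face is triangulated and given an outward normal.

solid part
  facet normal 0.0000 0.0000 -1.0000
    outer loop
      vertex 6.000 12.000 0.000
      vertex 10.243 10.243 0.000
      vertex 12.000 6.000 0.000
    endloop
  endfacet
  facet normal 0.0000 0.0000 -1.0000
    outer loop
      vertex 1.757 10.243 0.000
      vertex 6.000 12.000 0.000
      vertex 12.000 6.000 0.000
    endloop
  endfacet
  facet normal 0.0000 0.0000 -1.0000
    outer loop
      vertex 0.000 6.000 0.000
      vertex 1.757 10.243 0.000
      vertex 12.000 6.000 0.000
    endloop
  endfacet
  facet normal 0.0000 0.0000 -1.0000
    outer loop
      vertex 1.757 1.757 0.000
      vertex 0.000 6.000 0.000
      vertex 12.000 6.000 0.000
    endloop
  endfacet
  facet normal 0.0000 0.0000 -1.0000
    outer loop
      vertex 6.000 0.000 0.000
      vertex 1.757 1.757 0.000
      vertex 12.000 6.000 0.000
    endloop
  endfacet
  facet normal 0.0000 0.0000 -1.0000
    outer loop
      vertex 10.243 1.757 0.000
      vertex 6.000 0.000 0.000
      vertex 12.000 6.000 0.000
    endloop
  endfacet
  facet normal 0.0000 0.0000 1.0000
    outer loop
      vertex 12.000 6.000 11.000
      vertex 10.243 10.243 11.000
      vertex 6.000 12.000 11.000
    endloop
  endfacet
  facet normal 0.0000 0.0000 1.0000
    outer loop
      vertex 12.000 6.000 11.000
      vertex 6.000 12.000 11.000
      vertex 1.757 10.243 11.000
    endloop
  endfacet
  facet normal 0.0000 0.0000 1.0000
    outer loop
      vertex 12.000 6.000 11.000
      vertex 1.757 10.243 11.000
      vertex 0.000 6.000 11.000
    endloop
  endfacet
  facet normal 0.0000 0.0000 1.0000
    outer loop
      vertex 12.000 6.000 11.000
      vertex 0.000 6.000 11.000
      vertex 1.757 1.757 11.000
    endloop
  endfacet
  facet normal 0.0000 0.0000 1.0000
    outer loop
      vertex 12.000 6.000 11.000
      vertex 1.757 1.757 11.000
      vertex 6.000 0.000 11.000
    endloop
  endfacet
  facet normal 0.0000 0.0000 1.0000
    outer loop
      vertex 12.000 6.000 11.000
      vertex 6.000 0.000 11.000
      vertex 10.243 1.757 11.000
    endloop
  endfacet
  facet normal 0.9239 0.3826 0.0000
    outer loop
      vertex 12.000 6.000 0.000
      vertex 10.243 10.243 0.000
      vertex 10.243 10.243 11.000
    endloop
  endfacet
  facet normal 0.9239 0.3826 0.0000
    outer loop
      vertex 12.000 6.000 0.000
      vertex 10.243 10.243 11.000
      vertex 12.000 6.000 11.000
    endloop
  endfacet
  facet normal 0.3826 0.9239 0.0000
    outer loop
      vertex 10.243 10.243 0.000
      vertex 6.000 12.000 0.000
      vertex 6.000 12.000 11.000
    endloop
  endfacet
  facet normal 0.3826 0.9239 0.0000
    outer loop
      vertex 10.243 10.243 0.000
      vertex 6.000 12.000 11.000
      vertex 10.243 10.243 11.000
    endloop
  endfacet
  facet normal -0.3826 0.9239 0.0000
    outer loop
      vertex 6.000 12.000 0.000
      vertex 1.757 10.243 0.000
      vertex 1.757 10.243 11.000
    endloop
  endfacet
  facet normal -0.3826 0.9239 0.0000
    outer loop
      vertex 6.000 12.000 0.000
      vertex 1.757 10.243 11.000
      vertex 6.000 12.000 11.000
    endloop
  endfacet
  facet normal -0.9239 0.3826 0.0000
    outer loop
      vertex 1.757 10.243 0.000
      vertex 0.000 6.000 0.000
      vertex 0.000 6.000 11.000
    endloop
  endfacet
  facet normal -0.9239 0.3826 0.0000
    outer loop
      vertex 1.757 10.243 0.000
      vertex 0.000 6.000 11.000
      vertex 1.757 10.243 11.000
    endloop
  endfacet
  facet normal -0.9239 -0.3826 0.0000
    outer loop
      vertex 0.000 6.000 0.000
      vertex 1.757 1.757 0.000
      vertex 1.757 1.757 11.000
    endloop
  endfacet
  facet normal -0.9239 -0.3826 0.0000
    outer loop
      vertex 0.000 6.000 0.000
      vertex 1.757 1.757 11.000
      vertex 0.000 6.000 11.000
    endloop
  endfacet
  facet normal -0.3826 -0.9239 0.0000
    outer loop
      vertex 1.757 1.757 0.000
      vertex 6.000 0.000 0.000
      vertex 6.000 0.000 11.000
    endloop
  endfacet
  facet normal -0.3826 -0.9239 0.0000
    outer loop
      vertex 1.757 1.757 0.000
      vertex 6.000 0.000 11.000
      vertex 1.757 1.757 11.000
    endloop
  endfacet
  facet normal 0.3826 -0.9239 0.0000
    outer loop
      vertex 6.000 0.000 0.000
      vertex 10.243 1.757 0.000
      vertex 10.243 1.757 11.000
    endloop
  endfacet
  facet normal 0.3826 -0.9239 0.0000
    outer loop
      vertex 6.000 0.000 0.000
      vertex 10.243 1.757 11.000
      vertex 6.000 0.000 11.000
    endloop
  endfacet
  facet normal 0.9239 -0.3826 0.0000
    outer loop
      vertex 10.243 1.757 0.000
      vertex 12.000 6.000 0.000
      vertex 12.000 6.000 11.000
    endloop
  endfacet
  facet normal 0.9239 -0.3826 0.0000
    outer loop
      vertex 10.243 1.757 0.000
      vertex 12.000 6.000 11.000
      vertex 10.243 1.757 11.000
    endloop
  endfacet
endsolid part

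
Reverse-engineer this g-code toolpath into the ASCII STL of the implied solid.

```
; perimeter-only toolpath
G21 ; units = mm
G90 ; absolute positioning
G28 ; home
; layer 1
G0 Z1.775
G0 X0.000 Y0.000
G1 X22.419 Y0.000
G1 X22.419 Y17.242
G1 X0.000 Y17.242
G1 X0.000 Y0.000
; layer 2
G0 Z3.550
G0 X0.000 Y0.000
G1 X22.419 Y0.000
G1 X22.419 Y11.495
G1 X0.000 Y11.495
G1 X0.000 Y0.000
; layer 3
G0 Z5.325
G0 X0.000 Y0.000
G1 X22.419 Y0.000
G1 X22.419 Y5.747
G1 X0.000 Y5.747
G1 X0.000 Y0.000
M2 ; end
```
solid part
  facet normal 0.0000 0.0000 -1.0000
    outer loop
      vertex 22.419 22.989 0.000
      vertex 22.419 0.000 0.000
      vertex 0.000 0.000 0.000
    endloop
  endfacet
  facet normal 0.0000 0.0000 -1.0000
    outer loop
      vertex 0.000 22.989 0.000
      vertex 22.419 22.989 0.000
      vertex 0.000 0.000 0.000
    endloop
  endfacet
  facet normal 0.0000 -1.0000 0.0000
    outer loop
      vertex 0.000 0.000 0.000
      vertex 22.419 0.000 0.000
      vertex 22.419 0.000 7.100
    endloop
  endfacet
  facet normal 0.0000 -1.0000 0.0000
    outer loop
      vertex 0.000 0.000 0.000
      vertex 22.419 0.000 7.100
      vertex 0.000 0.000 7.100
    endloop
  endfacet
  facet normal 0.0000 0.2951 0.9555
    outer loop
      vertex 0.000 0.000 7.100
      vertex 22.419 0.000 7.100
      vertex 22.419 22.989 0.000
    endloop
  endfacet
  facet normal 0.0000 0.2951 0.9555
    outer loop
      vertex 0.000 0.000 7.100
      vertex 22.419 22.989 0.000
      vertex 0.000 22.989 0.000
    endloop
  endfacet
  facet normal -1.0000 0.0000 0.0000
    outer loop
      vertex 0.000 0.000 7.100
      vertex 0.000 22.989 0.000
      vertex 0.000 0.000 0.000
    endloop
  endfacet
  facet normal 1.0000 0.0000 0.0000
    outer loop
      vertex 22.419 0.000 0.000
      vertex 22.419 22.989 0.000
      vertex 22.419 0.000 7.100
    endloop
  endfacet
endsolid part

The G0 Z moves step by Δz≈1.775 mm. The G1 loops shrink linearly with z, so the solid tapers from its base footprint up to z≈7.1. Closing with a flat bottom cap and the tapered top and triangulating gives 8 facets — a wedge (ramp): 22.4 × 23 mm base, rising to 7.1 mm along the y=0 edge and sloping linearly to z=0 at y=23.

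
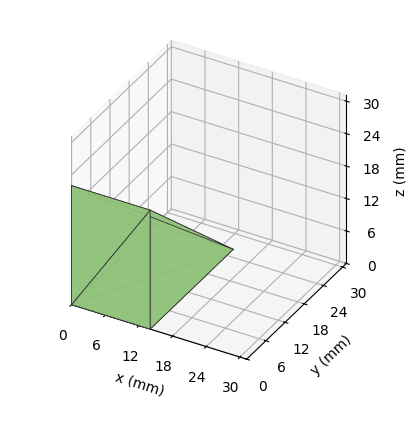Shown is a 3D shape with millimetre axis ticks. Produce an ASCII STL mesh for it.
Reading the render: the shape is a wedge (ramp): 14 × 26 mm base, rising to 22 mm along the y=0 edge and sloping linearly to z=0 at y=26 (dimensions read to the nearest mm from the axis ticks). For the STL, each face is triangulated and given an outward normal.

solid part
  facet normal 0.0000 0.0000 -1.0000
    outer loop
      vertex 14.00 26.00 0.00
      vertex 14.00 0.00 0.00
      vertex 0.00 0.00 0.00
    endloop
  endfacet
  facet normal 0.0000 0.0000 -1.0000
    outer loop
      vertex 0.00 26.00 0.00
      vertex 14.00 26.00 0.00
      vertex 0.00 0.00 0.00
    endloop
  endfacet
  facet normal 0.0000 -1.0000 0.0000
    outer loop
      vertex 0.00 0.00 0.00
      vertex 14.00 0.00 0.00
      vertex 14.00 0.00 22.00
    endloop
  endfacet
  facet normal 0.0000 -1.0000 0.0000
    outer loop
      vertex 0.00 0.00 0.00
      vertex 14.00 0.00 22.00
      vertex 0.00 0.00 22.00
    endloop
  endfacet
  facet normal 0.0000 0.6459 0.7634
    outer loop
      vertex 0.00 0.00 22.00
      vertex 14.00 0.00 22.00
      vertex 14.00 26.00 0.00
    endloop
  endfacet
  facet normal 0.0000 0.6459 0.7634
    outer loop
      vertex 0.00 0.00 22.00
      vertex 14.00 26.00 0.00
      vertex 0.00 26.00 0.00
    endloop
  endfacet
  facet normal -1.0000 0.0000 0.0000
    outer loop
      vertex 0.00 0.00 22.00
      vertex 0.00 26.00 0.00
      vertex 0.00 0.00 0.00
    endloop
  endfacet
  facet normal 1.0000 0.0000 0.0000
    outer loop
      vertex 14.00 0.00 0.00
      vertex 14.00 26.00 0.00
      vertex 14.00 0.00 22.00
    endloop
  endfacet
endsolid part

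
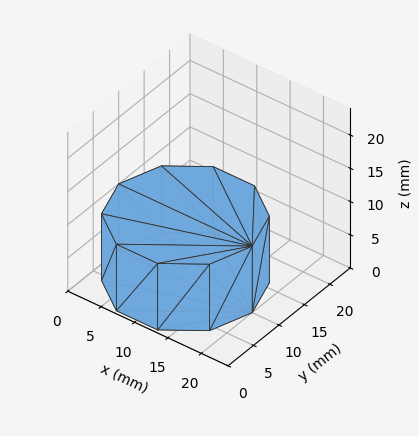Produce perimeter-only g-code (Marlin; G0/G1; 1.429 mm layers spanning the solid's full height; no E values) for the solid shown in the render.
Reading the render: the shape is a regular 10-sided prism (a cylinder approximated with 10 flat sides), circumscribed radius ≈ 10 mm, height ≈ 10 mm (dimensions read to the nearest mm from the axis ticks). For the g-code, the solid's height is divided into equal slices at the stated Δz and each level perimeter traced with G1 moves after a G0 lift.

; perimeter-only toolpath
G21 ; units = mm
G90 ; absolute positioning
G28 ; home
; layer 1
G0 Z1.429
G0 X20.000 Y10.000
G1 X18.090 Y15.878
G1 X13.090 Y19.511
G1 X6.910 Y19.511
G1 X1.910 Y15.878
G1 X0.000 Y10.000
G1 X1.910 Y4.122
G1 X6.910 Y0.489
G1 X13.090 Y0.489
G1 X18.090 Y4.122
G1 X20.000 Y10.000
; layer 2
G0 Z2.857
G0 X20.000 Y10.000
G1 X18.090 Y15.878
G1 X13.090 Y19.511
G1 X6.910 Y19.511
G1 X1.910 Y15.878
G1 X0.000 Y10.000
G1 X1.910 Y4.122
G1 X6.910 Y0.489
G1 X13.090 Y0.489
G1 X18.090 Y4.122
G1 X20.000 Y10.000
; layer 3
G0 Z4.286
G0 X20.000 Y10.000
G1 X18.090 Y15.878
G1 X13.090 Y19.511
G1 X6.910 Y19.511
G1 X1.910 Y15.878
G1 X0.000 Y10.000
G1 X1.910 Y4.122
G1 X6.910 Y0.489
G1 X13.090 Y0.489
G1 X18.090 Y4.122
G1 X20.000 Y10.000
; layer 4
G0 Z5.714
G0 X20.000 Y10.000
G1 X18.090 Y15.878
G1 X13.090 Y19.511
G1 X6.910 Y19.511
G1 X1.910 Y15.878
G1 X0.000 Y10.000
G1 X1.910 Y4.122
G1 X6.910 Y0.489
G1 X13.090 Y0.489
G1 X18.090 Y4.122
G1 X20.000 Y10.000
; layer 5
G0 Z7.143
G0 X20.000 Y10.000
G1 X18.090 Y15.878
G1 X13.090 Y19.511
G1 X6.910 Y19.511
G1 X1.910 Y15.878
G1 X0.000 Y10.000
G1 X1.910 Y4.122
G1 X6.910 Y0.489
G1 X13.090 Y0.489
G1 X18.090 Y4.122
G1 X20.000 Y10.000
; layer 6
G0 Z8.571
G0 X20.000 Y10.000
G1 X18.090 Y15.878
G1 X13.090 Y19.511
G1 X6.910 Y19.511
G1 X1.910 Y15.878
G1 X0.000 Y10.000
G1 X1.910 Y4.122
G1 X6.910 Y0.489
G1 X13.090 Y0.489
G1 X18.090 Y4.122
G1 X20.000 Y10.000
; layer 7
G0 Z10.000
G0 X20.000 Y10.000
G1 X18.090 Y15.878
G1 X13.090 Y19.511
G1 X6.910 Y19.511
G1 X1.910 Y15.878
G1 X0.000 Y10.000
G1 X1.910 Y4.122
G1 X6.910 Y0.489
G1 X13.090 Y0.489
G1 X18.090 Y4.122
G1 X20.000 Y10.000
M2 ; end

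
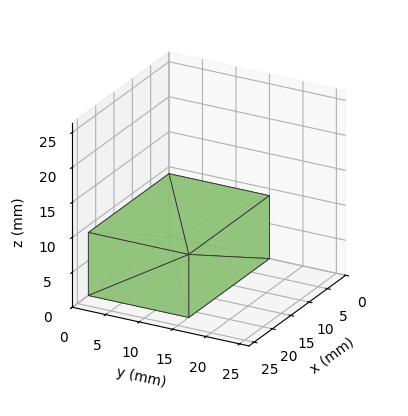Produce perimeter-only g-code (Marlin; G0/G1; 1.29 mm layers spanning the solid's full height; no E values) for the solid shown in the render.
Reading the render: the shape is a rectangular box, roughly 22 × 15 mm footprint and 9 mm tall (dimensions read to the nearest mm from the axis ticks). For the g-code, the solid's height is divided into equal slices at the stated Δz and each level perimeter traced with G1 moves after a G0 lift.

; perimeter-only toolpath
G21 ; units = mm
G90 ; absolute positioning
G28 ; home
; layer 1
G0 Z1.29
G0 X0.00 Y0.00
G1 X22.00 Y0.00
G1 X22.00 Y15.00
G1 X0.00 Y15.00
G1 X0.00 Y0.00
; layer 2
G0 Z2.57
G0 X0.00 Y0.00
G1 X22.00 Y0.00
G1 X22.00 Y15.00
G1 X0.00 Y15.00
G1 X0.00 Y0.00
; layer 3
G0 Z3.86
G0 X0.00 Y0.00
G1 X22.00 Y0.00
G1 X22.00 Y15.00
G1 X0.00 Y15.00
G1 X0.00 Y0.00
; layer 4
G0 Z5.14
G0 X0.00 Y0.00
G1 X22.00 Y0.00
G1 X22.00 Y15.00
G1 X0.00 Y15.00
G1 X0.00 Y0.00
; layer 5
G0 Z6.43
G0 X0.00 Y0.00
G1 X22.00 Y0.00
G1 X22.00 Y15.00
G1 X0.00 Y15.00
G1 X0.00 Y0.00
; layer 6
G0 Z7.71
G0 X0.00 Y0.00
G1 X22.00 Y0.00
G1 X22.00 Y15.00
G1 X0.00 Y15.00
G1 X0.00 Y0.00
; layer 7
G0 Z9.00
G0 X0.00 Y0.00
G1 X22.00 Y0.00
G1 X22.00 Y15.00
G1 X0.00 Y15.00
G1 X0.00 Y0.00
M2 ; end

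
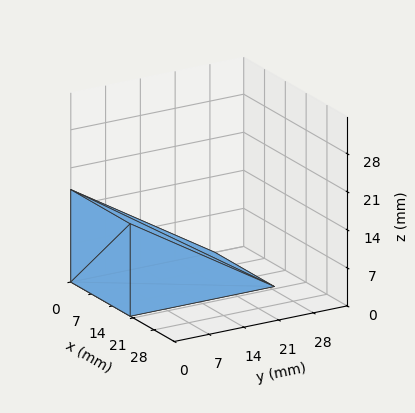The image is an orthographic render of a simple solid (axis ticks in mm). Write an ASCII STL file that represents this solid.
Reading the render: the shape is a wedge (ramp): 20 × 29 mm base, rising to 17 mm along the y=0 edge and sloping linearly to z=0 at y=29 (dimensions read to the nearest mm from the axis ticks). For the STL, each face is triangulated and given an outward normal.

solid part
  facet normal 0.0000 0.0000 -1.0000
    outer loop
      vertex 20.0 29.0 0.0
      vertex 20.0 0.0 0.0
      vertex 0.0 0.0 0.0
    endloop
  endfacet
  facet normal 0.0000 0.0000 -1.0000
    outer loop
      vertex 0.0 29.0 0.0
      vertex 20.0 29.0 0.0
      vertex 0.0 0.0 0.0
    endloop
  endfacet
  facet normal 0.0000 -1.0000 0.0000
    outer loop
      vertex 0.0 0.0 0.0
      vertex 20.0 0.0 0.0
      vertex 20.0 0.0 17.0
    endloop
  endfacet
  facet normal 0.0000 -1.0000 0.0000
    outer loop
      vertex 0.0 0.0 0.0
      vertex 20.0 0.0 17.0
      vertex 0.0 0.0 17.0
    endloop
  endfacet
  facet normal 0.0000 0.5057 0.8627
    outer loop
      vertex 0.0 0.0 17.0
      vertex 20.0 0.0 17.0
      vertex 20.0 29.0 0.0
    endloop
  endfacet
  facet normal 0.0000 0.5057 0.8627
    outer loop
      vertex 0.0 0.0 17.0
      vertex 20.0 29.0 0.0
      vertex 0.0 29.0 0.0
    endloop
  endfacet
  facet normal -1.0000 0.0000 0.0000
    outer loop
      vertex 0.0 0.0 17.0
      vertex 0.0 29.0 0.0
      vertex 0.0 0.0 0.0
    endloop
  endfacet
  facet normal 1.0000 0.0000 0.0000
    outer loop
      vertex 20.0 0.0 0.0
      vertex 20.0 29.0 0.0
      vertex 20.0 0.0 17.0
    endloop
  endfacet
endsolid part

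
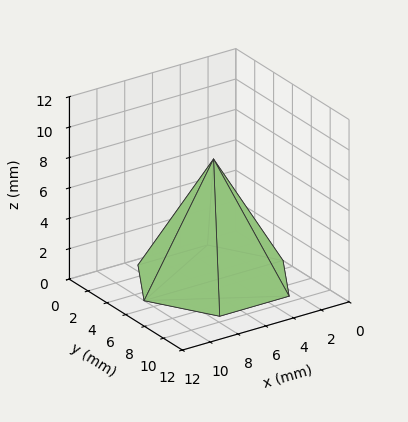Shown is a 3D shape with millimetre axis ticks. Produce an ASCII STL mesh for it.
Reading the render: the shape is a regular 6-sided pyramid, base circumscribed radius ≈ 5 mm, apex at z ≈ 8 mm (dimensions read to the nearest mm from the axis ticks). For the STL, each face is triangulated and given an outward normal.

solid part
  facet normal 0.0000 0.0000 -1.0000
    outer loop
      vertex 2.500 9.330 0.000
      vertex 7.500 9.330 0.000
      vertex 10.000 5.000 0.000
    endloop
  endfacet
  facet normal 0.0000 0.0000 -1.0000
    outer loop
      vertex 0.000 5.000 0.000
      vertex 2.500 9.330 0.000
      vertex 10.000 5.000 0.000
    endloop
  endfacet
  facet normal 0.0000 0.0000 -1.0000
    outer loop
      vertex 2.500 0.670 0.000
      vertex 0.000 5.000 0.000
      vertex 10.000 5.000 0.000
    endloop
  endfacet
  facet normal 0.0000 0.0000 -1.0000
    outer loop
      vertex 7.500 0.670 0.000
      vertex 2.500 0.670 0.000
      vertex 10.000 5.000 0.000
    endloop
  endfacet
  facet normal 0.7616 0.4397 0.4760
    outer loop
      vertex 10.000 5.000 0.000
      vertex 7.500 9.330 0.000
      vertex 5.000 5.000 8.000
    endloop
  endfacet
  facet normal 0.0000 0.8794 0.4760
    outer loop
      vertex 7.500 9.330 0.000
      vertex 2.500 9.330 0.000
      vertex 5.000 5.000 8.000
    endloop
  endfacet
  facet normal -0.7616 0.4397 0.4760
    outer loop
      vertex 2.500 9.330 0.000
      vertex 0.000 5.000 0.000
      vertex 5.000 5.000 8.000
    endloop
  endfacet
  facet normal -0.7616 -0.4397 0.4760
    outer loop
      vertex 0.000 5.000 0.000
      vertex 2.500 0.670 0.000
      vertex 5.000 5.000 8.000
    endloop
  endfacet
  facet normal 0.0000 -0.8794 0.4760
    outer loop
      vertex 2.500 0.670 0.000
      vertex 7.500 0.670 0.000
      vertex 5.000 5.000 8.000
    endloop
  endfacet
  facet normal 0.7616 -0.4397 0.4760
    outer loop
      vertex 7.500 0.670 0.000
      vertex 10.000 5.000 0.000
      vertex 5.000 5.000 8.000
    endloop
  endfacet
endsolid part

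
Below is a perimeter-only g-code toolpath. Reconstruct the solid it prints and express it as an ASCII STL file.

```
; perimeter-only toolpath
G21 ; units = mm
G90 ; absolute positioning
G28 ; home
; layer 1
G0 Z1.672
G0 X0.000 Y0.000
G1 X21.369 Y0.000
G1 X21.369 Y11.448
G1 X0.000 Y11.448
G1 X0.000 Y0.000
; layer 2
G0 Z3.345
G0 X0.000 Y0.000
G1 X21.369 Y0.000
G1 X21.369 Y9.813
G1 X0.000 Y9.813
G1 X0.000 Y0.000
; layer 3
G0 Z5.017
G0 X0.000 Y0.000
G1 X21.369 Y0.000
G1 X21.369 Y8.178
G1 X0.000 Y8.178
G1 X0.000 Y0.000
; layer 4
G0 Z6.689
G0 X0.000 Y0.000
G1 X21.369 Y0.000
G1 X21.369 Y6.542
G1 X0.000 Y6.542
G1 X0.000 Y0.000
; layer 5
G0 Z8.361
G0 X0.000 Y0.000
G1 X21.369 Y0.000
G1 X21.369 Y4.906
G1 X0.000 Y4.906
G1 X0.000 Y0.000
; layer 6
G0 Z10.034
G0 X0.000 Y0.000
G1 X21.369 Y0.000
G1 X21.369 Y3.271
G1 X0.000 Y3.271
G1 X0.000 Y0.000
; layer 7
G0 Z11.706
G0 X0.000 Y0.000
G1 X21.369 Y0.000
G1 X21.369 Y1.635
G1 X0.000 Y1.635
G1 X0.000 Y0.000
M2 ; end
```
solid part
  facet normal 0.0000 0.0000 -1.0000
    outer loop
      vertex 21.369 13.084 0.000
      vertex 21.369 0.000 0.000
      vertex 0.000 0.000 0.000
    endloop
  endfacet
  facet normal 0.0000 0.0000 -1.0000
    outer loop
      vertex 0.000 13.084 0.000
      vertex 21.369 13.084 0.000
      vertex 0.000 0.000 0.000
    endloop
  endfacet
  facet normal 0.0000 -1.0000 0.0000
    outer loop
      vertex 0.000 0.000 0.000
      vertex 21.369 0.000 0.000
      vertex 21.369 0.000 13.378
    endloop
  endfacet
  facet normal 0.0000 -1.0000 0.0000
    outer loop
      vertex 0.000 0.000 0.000
      vertex 21.369 0.000 13.378
      vertex 0.000 0.000 13.378
    endloop
  endfacet
  facet normal 0.0000 0.7149 0.6992
    outer loop
      vertex 0.000 0.000 13.378
      vertex 21.369 0.000 13.378
      vertex 21.369 13.084 0.000
    endloop
  endfacet
  facet normal 0.0000 0.7149 0.6992
    outer loop
      vertex 0.000 0.000 13.378
      vertex 21.369 13.084 0.000
      vertex 0.000 13.084 0.000
    endloop
  endfacet
  facet normal -1.0000 0.0000 0.0000
    outer loop
      vertex 0.000 0.000 13.378
      vertex 0.000 13.084 0.000
      vertex 0.000 0.000 0.000
    endloop
  endfacet
  facet normal 1.0000 0.0000 0.0000
    outer loop
      vertex 21.369 0.000 0.000
      vertex 21.369 13.084 0.000
      vertex 21.369 0.000 13.378
    endloop
  endfacet
endsolid part

The G0 Z moves step by Δz≈1.672 mm. The G1 loops shrink linearly with z, so the solid tapers from its base footprint up to z≈13.4. Closing with a flat bottom cap and the tapered top and triangulating gives 8 facets — a wedge (ramp): 21.4 × 13.1 mm base, rising to 13.4 mm along the y=0 edge and sloping linearly to z=0 at y=13.1.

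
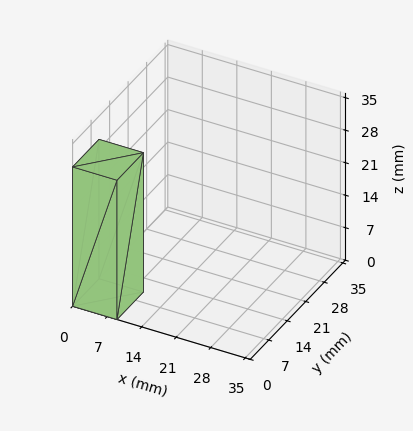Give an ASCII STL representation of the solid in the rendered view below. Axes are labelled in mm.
Reading the render: the shape is a rectangular box, roughly 9 × 10 mm footprint and 30 mm tall (dimensions read to the nearest mm from the axis ticks). For the STL, each face is triangulated and given an outward normal.

solid part
  facet normal 0.0000 0.0000 -1.0000
    outer loop
      vertex 9.0 10.0 0.0
      vertex 9.0 0.0 0.0
      vertex 0.0 0.0 0.0
    endloop
  endfacet
  facet normal 0.0000 0.0000 -1.0000
    outer loop
      vertex 0.0 10.0 0.0
      vertex 9.0 10.0 0.0
      vertex 0.0 0.0 0.0
    endloop
  endfacet
  facet normal 0.0000 0.0000 1.0000
    outer loop
      vertex 0.0 0.0 30.0
      vertex 9.0 0.0 30.0
      vertex 9.0 10.0 30.0
    endloop
  endfacet
  facet normal 0.0000 0.0000 1.0000
    outer loop
      vertex 0.0 0.0 30.0
      vertex 9.0 10.0 30.0
      vertex 0.0 10.0 30.0
    endloop
  endfacet
  facet normal 0.0000 -1.0000 0.0000
    outer loop
      vertex 0.0 0.0 0.0
      vertex 9.0 0.0 0.0
      vertex 9.0 0.0 30.0
    endloop
  endfacet
  facet normal 0.0000 -1.0000 0.0000
    outer loop
      vertex 0.0 0.0 0.0
      vertex 9.0 0.0 30.0
      vertex 0.0 0.0 30.0
    endloop
  endfacet
  facet normal 0.0000 1.0000 0.0000
    outer loop
      vertex 9.0 10.0 30.0
      vertex 9.0 10.0 0.0
      vertex 0.0 10.0 0.0
    endloop
  endfacet
  facet normal 0.0000 1.0000 0.0000
    outer loop
      vertex 0.0 10.0 30.0
      vertex 9.0 10.0 30.0
      vertex 0.0 10.0 0.0
    endloop
  endfacet
  facet normal -1.0000 0.0000 0.0000
    outer loop
      vertex 0.0 10.0 30.0
      vertex 0.0 10.0 0.0
      vertex 0.0 0.0 0.0
    endloop
  endfacet
  facet normal -1.0000 0.0000 0.0000
    outer loop
      vertex 0.0 0.0 30.0
      vertex 0.0 10.0 30.0
      vertex 0.0 0.0 0.0
    endloop
  endfacet
  facet normal 1.0000 0.0000 0.0000
    outer loop
      vertex 9.0 0.0 0.0
      vertex 9.0 10.0 0.0
      vertex 9.0 10.0 30.0
    endloop
  endfacet
  facet normal 1.0000 0.0000 0.0000
    outer loop
      vertex 9.0 0.0 0.0
      vertex 9.0 10.0 30.0
      vertex 9.0 0.0 30.0
    endloop
  endfacet
endsolid part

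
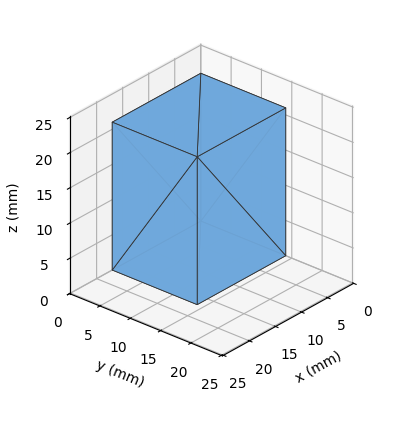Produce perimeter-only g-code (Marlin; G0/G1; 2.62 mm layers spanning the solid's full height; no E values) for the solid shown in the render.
Reading the render: the shape is a rectangular box, roughly 17 × 14 mm footprint and 21 mm tall (dimensions read to the nearest mm from the axis ticks). For the g-code, the solid's height is divided into equal slices at the stated Δz and each level perimeter traced with G1 moves after a G0 lift.

; perimeter-only toolpath
G21 ; units = mm
G90 ; absolute positioning
G28 ; home
; layer 1
G0 Z2.62
G0 X0.00 Y0.00
G1 X17.00 Y0.00
G1 X17.00 Y14.00
G1 X0.00 Y14.00
G1 X0.00 Y0.00
; layer 2
G0 Z5.25
G0 X0.00 Y0.00
G1 X17.00 Y0.00
G1 X17.00 Y14.00
G1 X0.00 Y14.00
G1 X0.00 Y0.00
; layer 3
G0 Z7.88
G0 X0.00 Y0.00
G1 X17.00 Y0.00
G1 X17.00 Y14.00
G1 X0.00 Y14.00
G1 X0.00 Y0.00
; layer 4
G0 Z10.50
G0 X0.00 Y0.00
G1 X17.00 Y0.00
G1 X17.00 Y14.00
G1 X0.00 Y14.00
G1 X0.00 Y0.00
; layer 5
G0 Z13.12
G0 X0.00 Y0.00
G1 X17.00 Y0.00
G1 X17.00 Y14.00
G1 X0.00 Y14.00
G1 X0.00 Y0.00
; layer 6
G0 Z15.75
G0 X0.00 Y0.00
G1 X17.00 Y0.00
G1 X17.00 Y14.00
G1 X0.00 Y14.00
G1 X0.00 Y0.00
; layer 7
G0 Z18.38
G0 X0.00 Y0.00
G1 X17.00 Y0.00
G1 X17.00 Y14.00
G1 X0.00 Y14.00
G1 X0.00 Y0.00
; layer 8
G0 Z21.00
G0 X0.00 Y0.00
G1 X17.00 Y0.00
G1 X17.00 Y14.00
G1 X0.00 Y14.00
G1 X0.00 Y0.00
M2 ; end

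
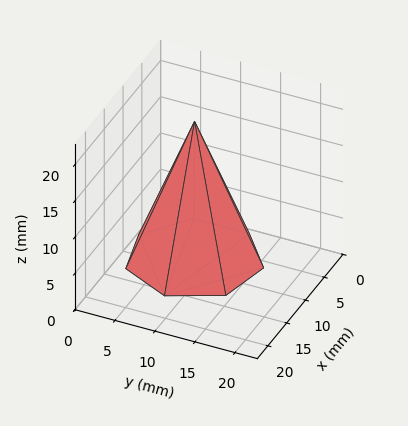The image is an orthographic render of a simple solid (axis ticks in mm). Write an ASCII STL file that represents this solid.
Reading the render: the shape is a regular 7-sided pyramid, base circumscribed radius ≈ 8 mm, apex at z ≈ 19 mm (dimensions read to the nearest mm from the axis ticks). For the STL, each face is triangulated and given an outward normal.

solid part
  facet normal 0.0000 0.0000 -1.0000
    outer loop
      vertex 6.22 15.80 0.00
      vertex 12.99 14.25 0.00
      vertex 16.00 8.00 0.00
    endloop
  endfacet
  facet normal 0.0000 0.0000 -1.0000
    outer loop
      vertex 0.79 11.47 0.00
      vertex 6.22 15.80 0.00
      vertex 16.00 8.00 0.00
    endloop
  endfacet
  facet normal 0.0000 0.0000 -1.0000
    outer loop
      vertex 0.79 4.53 0.00
      vertex 0.79 11.47 0.00
      vertex 16.00 8.00 0.00
    endloop
  endfacet
  facet normal 0.0000 0.0000 -1.0000
    outer loop
      vertex 6.22 0.20 0.00
      vertex 0.79 4.53 0.00
      vertex 16.00 8.00 0.00
    endloop
  endfacet
  facet normal 0.0000 0.0000 -1.0000
    outer loop
      vertex 12.99 1.75 0.00
      vertex 6.22 0.20 0.00
      vertex 16.00 8.00 0.00
    endloop
  endfacet
  facet normal 0.8424 0.4057 0.3547
    outer loop
      vertex 16.00 8.00 0.00
      vertex 12.99 14.25 0.00
      vertex 8.00 8.00 19.00
    endloop
  endfacet
  facet normal 0.2087 0.9114 0.3546
    outer loop
      vertex 12.99 14.25 0.00
      vertex 6.22 15.80 0.00
      vertex 8.00 8.00 19.00
    endloop
  endfacet
  facet normal -0.5829 0.7310 0.3547
    outer loop
      vertex 6.22 15.80 0.00
      vertex 0.79 11.47 0.00
      vertex 8.00 8.00 19.00
    endloop
  endfacet
  facet normal -0.9349 0.0000 0.3548
    outer loop
      vertex 0.79 11.47 0.00
      vertex 0.79 4.53 0.00
      vertex 8.00 8.00 19.00
    endloop
  endfacet
  facet normal -0.5829 -0.7310 0.3547
    outer loop
      vertex 0.79 4.53 0.00
      vertex 6.22 0.20 0.00
      vertex 8.00 8.00 19.00
    endloop
  endfacet
  facet normal 0.2087 -0.9114 0.3546
    outer loop
      vertex 6.22 0.20 0.00
      vertex 12.99 1.75 0.00
      vertex 8.00 8.00 19.00
    endloop
  endfacet
  facet normal 0.8424 -0.4057 0.3547
    outer loop
      vertex 12.99 1.75 0.00
      vertex 16.00 8.00 0.00
      vertex 8.00 8.00 19.00
    endloop
  endfacet
endsolid part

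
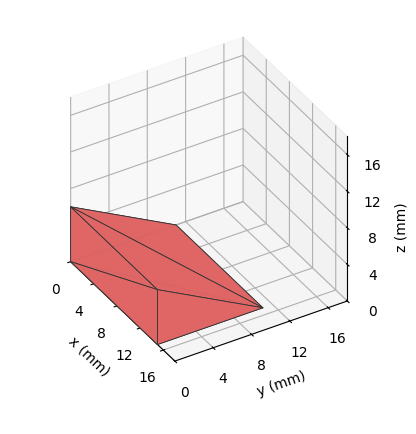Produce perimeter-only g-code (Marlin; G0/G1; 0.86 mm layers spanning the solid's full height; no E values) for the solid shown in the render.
Reading the render: the shape is a wedge (ramp): 15 × 11 mm base, rising to 6 mm along the y=0 edge and sloping linearly to z=0 at y=11 (dimensions read to the nearest mm from the axis ticks). For the g-code, the solid's height is divided into equal slices at the stated Δz and each level perimeter traced with G1 moves after a G0 lift.

; perimeter-only toolpath
G21 ; units = mm
G90 ; absolute positioning
G28 ; home
; layer 1
G0 Z0.86
G0 X0.00 Y0.00
G1 X15.00 Y0.00
G1 X15.00 Y9.43
G1 X0.00 Y9.43
G1 X0.00 Y0.00
; layer 2
G0 Z1.71
G0 X0.00 Y0.00
G1 X15.00 Y0.00
G1 X15.00 Y7.86
G1 X0.00 Y7.86
G1 X0.00 Y0.00
; layer 3
G0 Z2.57
G0 X0.00 Y0.00
G1 X15.00 Y0.00
G1 X15.00 Y6.29
G1 X0.00 Y6.29
G1 X0.00 Y0.00
; layer 4
G0 Z3.43
G0 X0.00 Y0.00
G1 X15.00 Y0.00
G1 X15.00 Y4.71
G1 X0.00 Y4.71
G1 X0.00 Y0.00
; layer 5
G0 Z4.29
G0 X0.00 Y0.00
G1 X15.00 Y0.00
G1 X15.00 Y3.14
G1 X0.00 Y3.14
G1 X0.00 Y0.00
; layer 6
G0 Z5.14
G0 X0.00 Y0.00
G1 X15.00 Y0.00
G1 X15.00 Y1.57
G1 X0.00 Y1.57
G1 X0.00 Y0.00
M2 ; end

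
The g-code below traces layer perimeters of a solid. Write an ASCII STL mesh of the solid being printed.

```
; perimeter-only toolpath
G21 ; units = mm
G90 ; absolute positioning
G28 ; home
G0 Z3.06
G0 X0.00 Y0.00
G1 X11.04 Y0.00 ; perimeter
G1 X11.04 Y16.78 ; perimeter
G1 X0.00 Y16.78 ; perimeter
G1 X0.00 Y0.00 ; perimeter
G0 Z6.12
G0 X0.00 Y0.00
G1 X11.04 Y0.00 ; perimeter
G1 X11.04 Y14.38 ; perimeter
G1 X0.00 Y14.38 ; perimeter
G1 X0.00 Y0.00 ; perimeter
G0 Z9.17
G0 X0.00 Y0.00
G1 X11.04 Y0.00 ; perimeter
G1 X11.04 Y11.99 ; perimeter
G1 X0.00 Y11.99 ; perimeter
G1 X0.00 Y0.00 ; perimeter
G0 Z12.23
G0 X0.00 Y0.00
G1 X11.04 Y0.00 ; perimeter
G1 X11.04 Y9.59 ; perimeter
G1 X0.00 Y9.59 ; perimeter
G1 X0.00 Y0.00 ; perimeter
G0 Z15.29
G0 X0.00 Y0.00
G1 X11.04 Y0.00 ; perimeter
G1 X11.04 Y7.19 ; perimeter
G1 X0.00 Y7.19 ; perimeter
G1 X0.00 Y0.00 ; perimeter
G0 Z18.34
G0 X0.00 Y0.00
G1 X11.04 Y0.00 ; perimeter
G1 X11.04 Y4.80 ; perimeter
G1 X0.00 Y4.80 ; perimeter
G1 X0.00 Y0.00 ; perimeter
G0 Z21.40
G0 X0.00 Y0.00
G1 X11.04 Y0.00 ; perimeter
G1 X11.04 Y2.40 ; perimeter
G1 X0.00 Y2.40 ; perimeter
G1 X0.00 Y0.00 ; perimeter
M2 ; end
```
solid part
  facet normal 0.0000 0.0000 -1.0000
    outer loop
      vertex 11.04 19.18 0.00
      vertex 11.04 0.00 0.00
      vertex 0.00 0.00 0.00
    endloop
  endfacet
  facet normal 0.0000 0.0000 -1.0000
    outer loop
      vertex 0.00 19.18 0.00
      vertex 11.04 19.18 0.00
      vertex 0.00 0.00 0.00
    endloop
  endfacet
  facet normal 0.0000 -1.0000 0.0000
    outer loop
      vertex 0.00 0.00 0.00
      vertex 11.04 0.00 0.00
      vertex 11.04 0.00 24.46
    endloop
  endfacet
  facet normal 0.0000 -1.0000 0.0000
    outer loop
      vertex 0.00 0.00 0.00
      vertex 11.04 0.00 24.46
      vertex 0.00 0.00 24.46
    endloop
  endfacet
  facet normal 0.0000 0.7869 0.6171
    outer loop
      vertex 0.00 0.00 24.46
      vertex 11.04 0.00 24.46
      vertex 11.04 19.18 0.00
    endloop
  endfacet
  facet normal 0.0000 0.7869 0.6171
    outer loop
      vertex 0.00 0.00 24.46
      vertex 11.04 19.18 0.00
      vertex 0.00 19.18 0.00
    endloop
  endfacet
  facet normal -1.0000 0.0000 0.0000
    outer loop
      vertex 0.00 0.00 24.46
      vertex 0.00 19.18 0.00
      vertex 0.00 0.00 0.00
    endloop
  endfacet
  facet normal 1.0000 0.0000 0.0000
    outer loop
      vertex 11.04 0.00 0.00
      vertex 11.04 19.18 0.00
      vertex 11.04 0.00 24.46
    endloop
  endfacet
endsolid part

The G0 Z moves step by Δz≈3.06 mm. The G1 loops shrink linearly with z, so the solid tapers from its base footprint up to z≈24.5. Closing with a flat bottom cap and the tapered top and triangulating gives 8 facets — a wedge (ramp): 11 × 19.2 mm base, rising to 24.5 mm along the y=0 edge and sloping linearly to z=0 at y=19.2.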